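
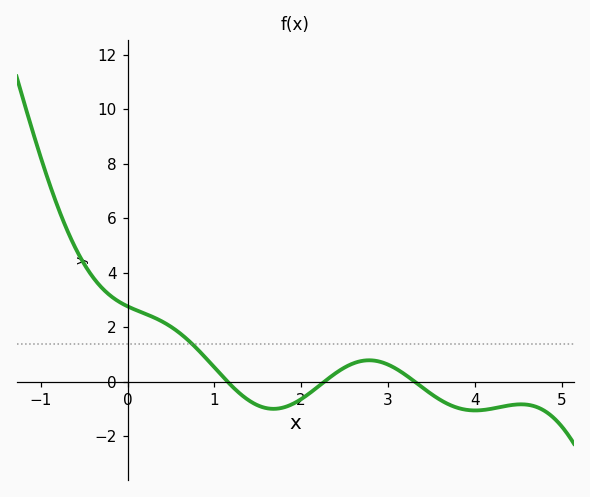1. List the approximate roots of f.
1.2, 2.3, 3.3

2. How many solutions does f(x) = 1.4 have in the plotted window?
1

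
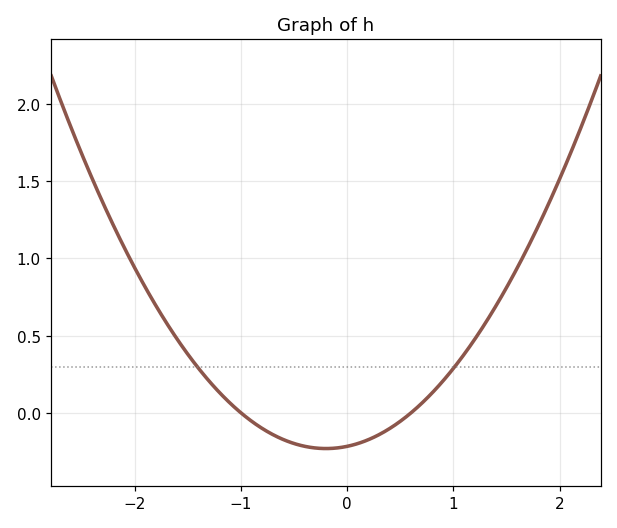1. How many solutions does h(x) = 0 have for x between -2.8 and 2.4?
2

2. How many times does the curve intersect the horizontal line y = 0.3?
2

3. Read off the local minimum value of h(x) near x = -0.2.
-0.23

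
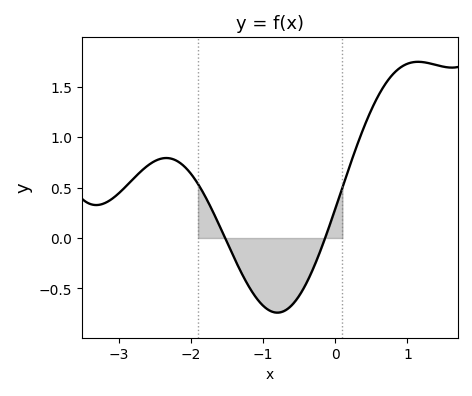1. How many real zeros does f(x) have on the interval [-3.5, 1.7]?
2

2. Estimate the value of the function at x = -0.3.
-0.294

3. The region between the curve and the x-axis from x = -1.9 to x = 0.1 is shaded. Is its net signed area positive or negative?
negative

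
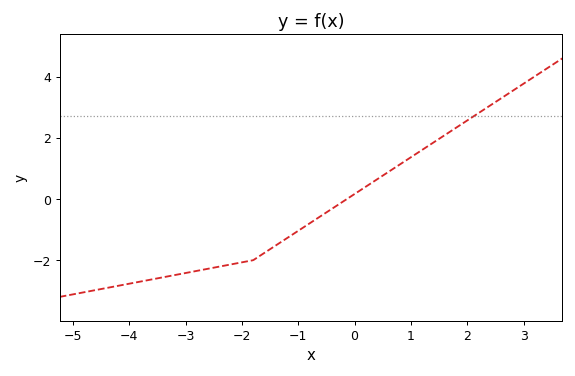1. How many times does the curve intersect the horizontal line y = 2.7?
1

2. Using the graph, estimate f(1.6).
2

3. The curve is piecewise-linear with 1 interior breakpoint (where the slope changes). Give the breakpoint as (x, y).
(-1.8, -2)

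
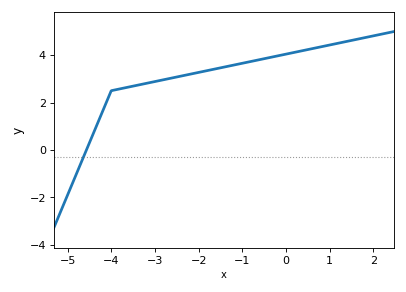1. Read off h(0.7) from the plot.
4.4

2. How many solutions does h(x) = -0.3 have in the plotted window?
1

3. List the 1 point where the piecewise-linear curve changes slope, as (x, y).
(-4, 2.5)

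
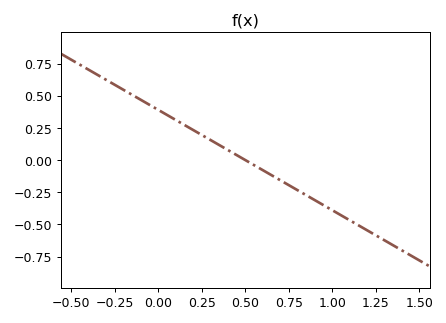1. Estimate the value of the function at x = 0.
0.39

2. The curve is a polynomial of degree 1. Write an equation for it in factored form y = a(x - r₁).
y = -0.78(x - 0.5)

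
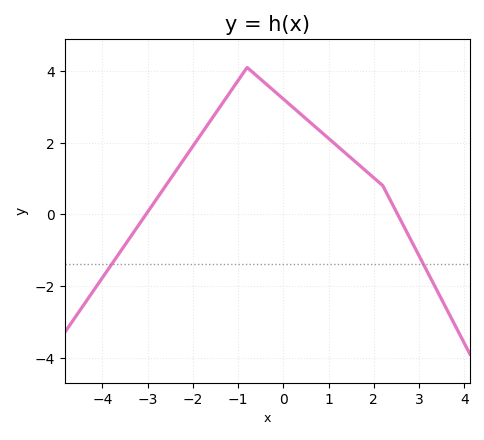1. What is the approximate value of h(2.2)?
0.8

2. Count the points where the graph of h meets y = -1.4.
2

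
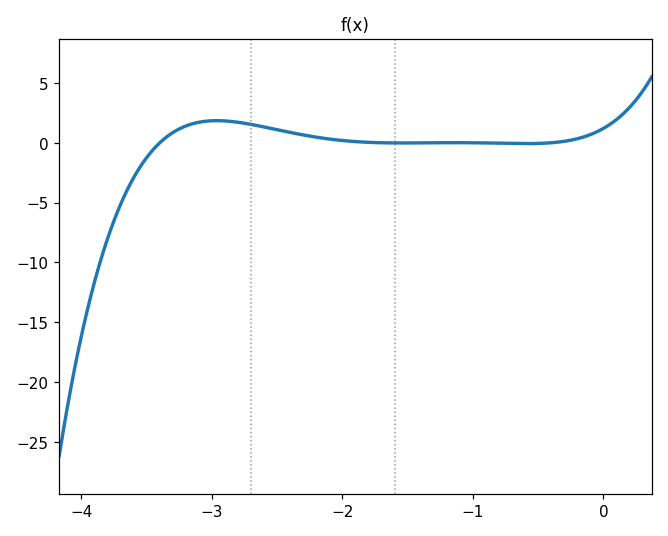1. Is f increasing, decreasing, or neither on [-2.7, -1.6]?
decreasing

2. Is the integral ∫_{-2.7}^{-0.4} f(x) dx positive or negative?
positive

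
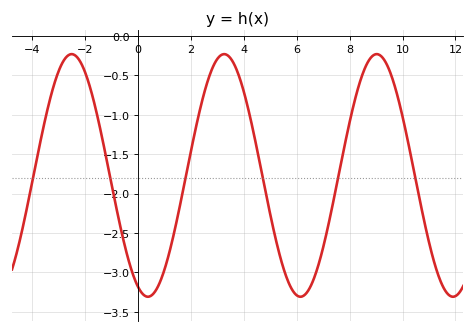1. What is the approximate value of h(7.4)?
-2.05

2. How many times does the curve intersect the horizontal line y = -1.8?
6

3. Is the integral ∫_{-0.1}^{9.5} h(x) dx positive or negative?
negative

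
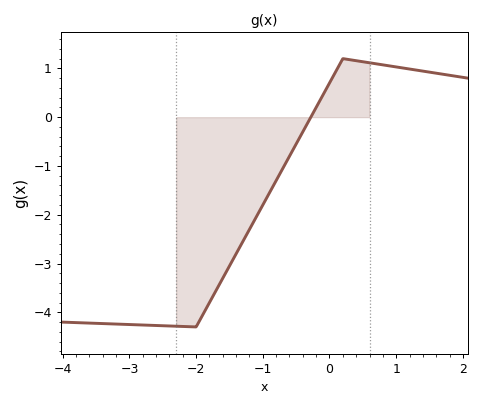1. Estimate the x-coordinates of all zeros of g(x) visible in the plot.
-0.3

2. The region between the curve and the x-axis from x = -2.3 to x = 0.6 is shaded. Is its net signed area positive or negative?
negative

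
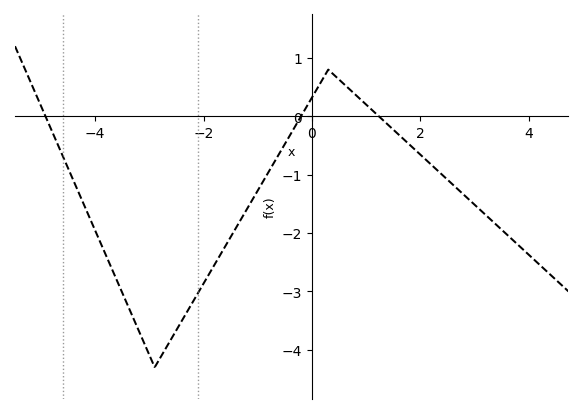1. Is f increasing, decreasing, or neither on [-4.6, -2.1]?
neither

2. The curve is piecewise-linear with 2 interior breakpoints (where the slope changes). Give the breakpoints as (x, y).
(-2.9, -4.3); (0.3, 0.8)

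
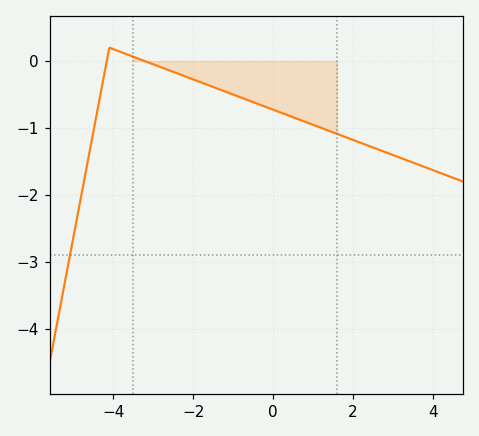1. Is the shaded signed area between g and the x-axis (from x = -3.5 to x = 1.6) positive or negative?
negative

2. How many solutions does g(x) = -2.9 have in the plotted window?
1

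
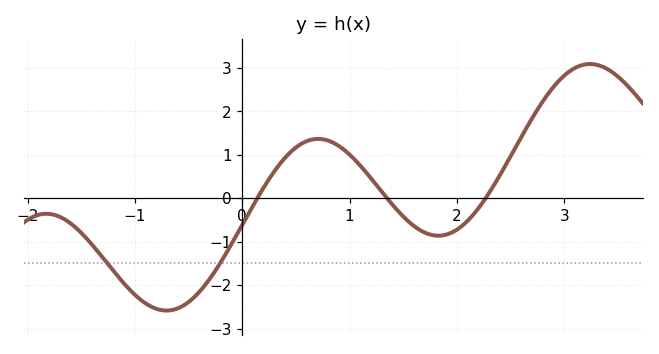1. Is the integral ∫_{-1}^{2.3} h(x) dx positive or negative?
negative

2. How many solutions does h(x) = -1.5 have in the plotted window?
2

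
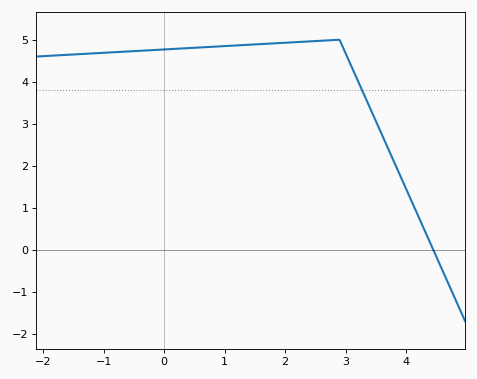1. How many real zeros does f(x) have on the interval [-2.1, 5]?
1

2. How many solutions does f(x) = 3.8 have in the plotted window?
1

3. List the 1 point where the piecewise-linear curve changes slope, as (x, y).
(2.9, 5)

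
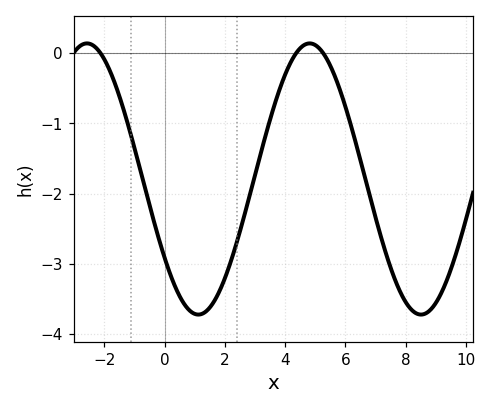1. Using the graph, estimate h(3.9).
-0.4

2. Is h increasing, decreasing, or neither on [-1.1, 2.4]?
neither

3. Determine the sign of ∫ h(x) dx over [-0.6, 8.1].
negative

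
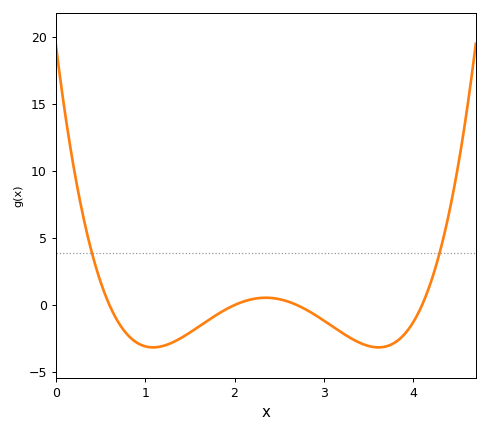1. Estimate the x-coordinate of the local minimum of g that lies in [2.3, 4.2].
3.6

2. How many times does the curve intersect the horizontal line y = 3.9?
2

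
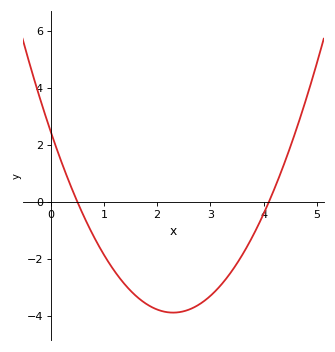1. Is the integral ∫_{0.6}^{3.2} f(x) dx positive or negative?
negative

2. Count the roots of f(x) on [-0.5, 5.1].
2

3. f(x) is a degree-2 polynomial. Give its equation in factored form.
y = 1.2(x - 0.5)(x - 4.1)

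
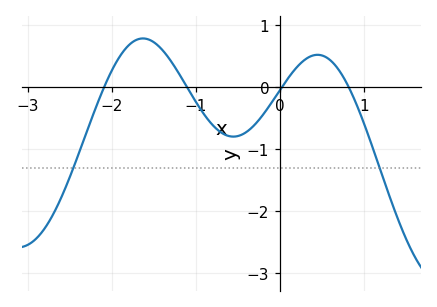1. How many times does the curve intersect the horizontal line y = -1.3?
2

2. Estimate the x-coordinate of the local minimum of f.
-0.553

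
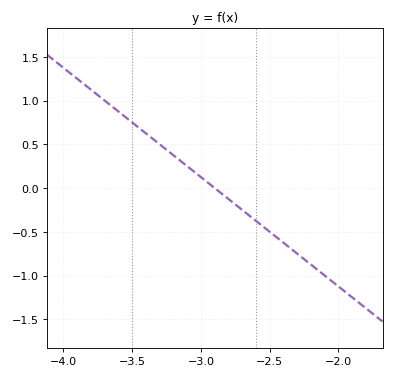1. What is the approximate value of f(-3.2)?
0.4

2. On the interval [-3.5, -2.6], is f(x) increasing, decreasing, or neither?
decreasing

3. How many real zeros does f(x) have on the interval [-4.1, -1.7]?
1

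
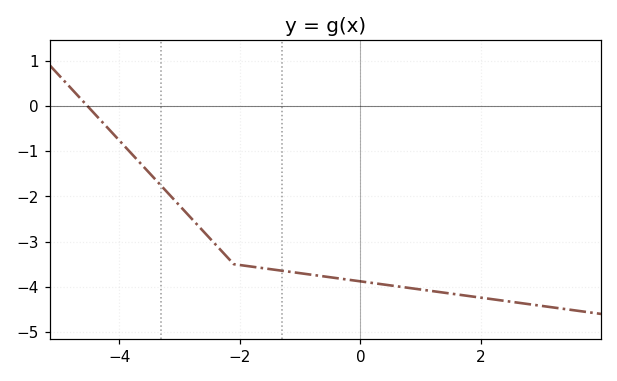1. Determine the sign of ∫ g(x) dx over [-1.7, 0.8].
negative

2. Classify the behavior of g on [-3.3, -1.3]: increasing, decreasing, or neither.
decreasing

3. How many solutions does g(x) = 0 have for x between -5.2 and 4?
1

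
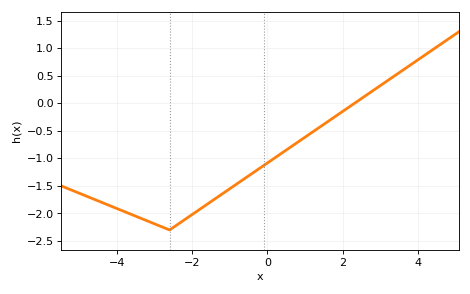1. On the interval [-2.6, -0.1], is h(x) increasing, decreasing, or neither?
increasing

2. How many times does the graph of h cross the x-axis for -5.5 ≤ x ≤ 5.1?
1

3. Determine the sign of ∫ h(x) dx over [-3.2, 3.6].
negative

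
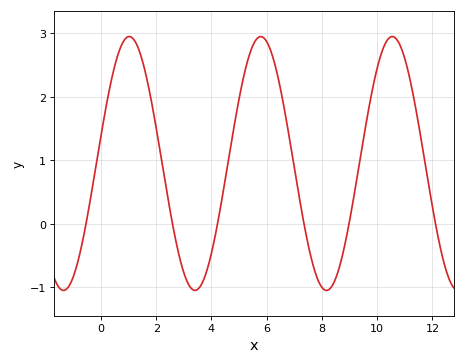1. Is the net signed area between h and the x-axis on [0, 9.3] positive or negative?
positive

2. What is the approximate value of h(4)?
-0.5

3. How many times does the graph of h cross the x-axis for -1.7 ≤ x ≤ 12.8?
6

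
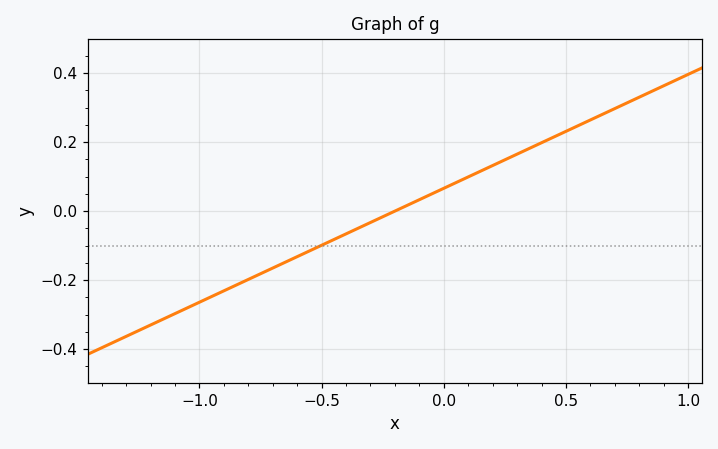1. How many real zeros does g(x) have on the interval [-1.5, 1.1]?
1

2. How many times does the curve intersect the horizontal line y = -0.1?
1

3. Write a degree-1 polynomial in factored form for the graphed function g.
y = 0.33(x + 0.2)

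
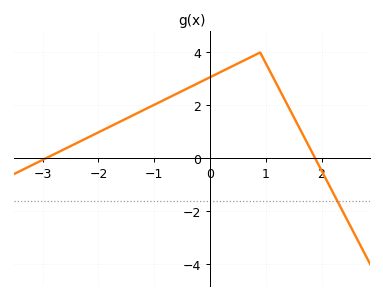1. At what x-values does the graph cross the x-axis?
-2.95, 1.89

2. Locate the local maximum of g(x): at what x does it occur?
0.9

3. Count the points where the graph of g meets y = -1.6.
1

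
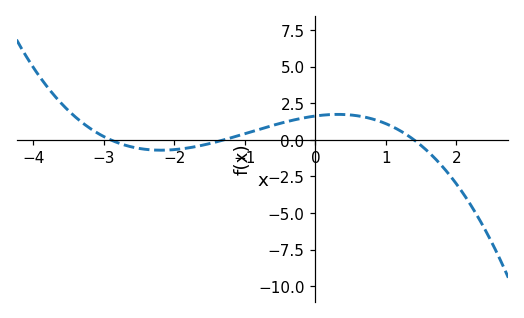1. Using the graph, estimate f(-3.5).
2.01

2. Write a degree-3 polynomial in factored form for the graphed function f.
y = -0.31(x + 2.9)(x + 1.3)(x - 1.4)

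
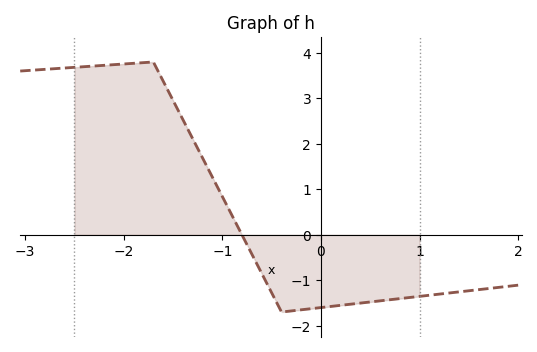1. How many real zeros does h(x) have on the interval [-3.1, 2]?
1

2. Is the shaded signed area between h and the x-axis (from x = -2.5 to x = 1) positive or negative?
positive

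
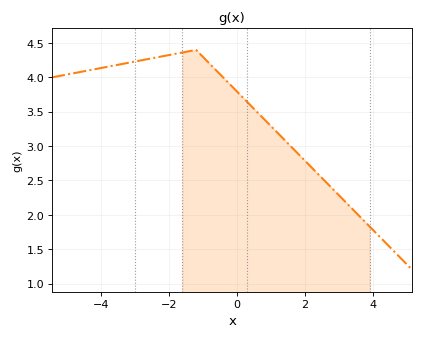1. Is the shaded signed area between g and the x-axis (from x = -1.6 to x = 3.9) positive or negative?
positive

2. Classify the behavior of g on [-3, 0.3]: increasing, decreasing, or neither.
neither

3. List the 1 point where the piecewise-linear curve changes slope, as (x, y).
(-1.2, 4.4)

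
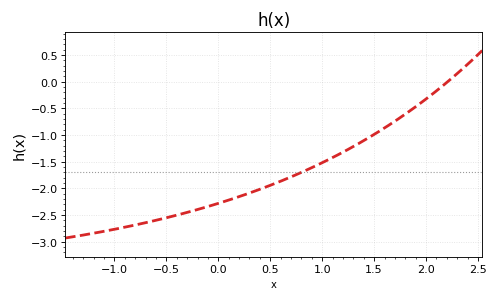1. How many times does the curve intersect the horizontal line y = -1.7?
1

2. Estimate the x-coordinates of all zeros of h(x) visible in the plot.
2.2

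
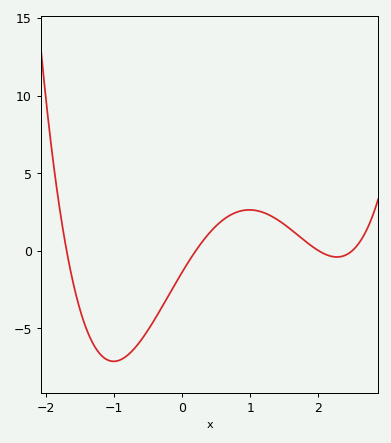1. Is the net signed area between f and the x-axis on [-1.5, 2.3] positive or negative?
negative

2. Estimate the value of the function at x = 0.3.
0.606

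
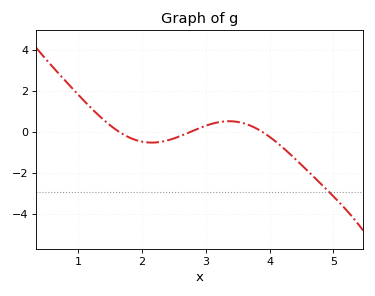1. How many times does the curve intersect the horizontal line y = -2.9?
1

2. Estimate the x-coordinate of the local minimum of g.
2.1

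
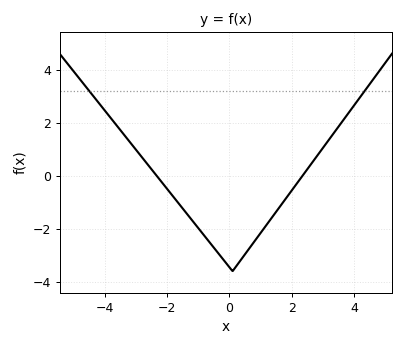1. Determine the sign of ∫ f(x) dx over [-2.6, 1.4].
negative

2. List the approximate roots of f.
-2.34, 2.35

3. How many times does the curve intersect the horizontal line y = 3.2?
2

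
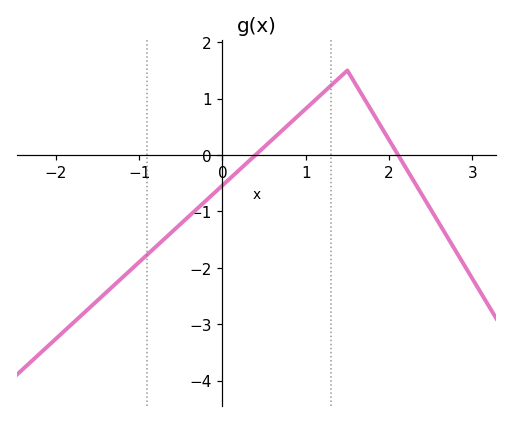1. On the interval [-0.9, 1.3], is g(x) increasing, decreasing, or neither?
increasing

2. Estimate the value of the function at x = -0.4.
-1.1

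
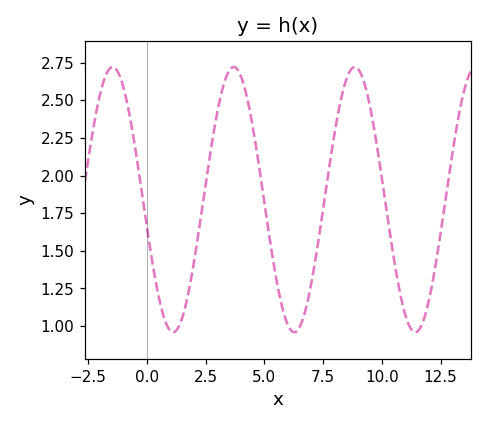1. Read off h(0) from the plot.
1.65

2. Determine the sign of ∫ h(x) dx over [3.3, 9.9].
positive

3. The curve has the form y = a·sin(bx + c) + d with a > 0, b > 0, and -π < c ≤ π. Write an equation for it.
y = 0.88sin(1.2x - 2.9) + 1.84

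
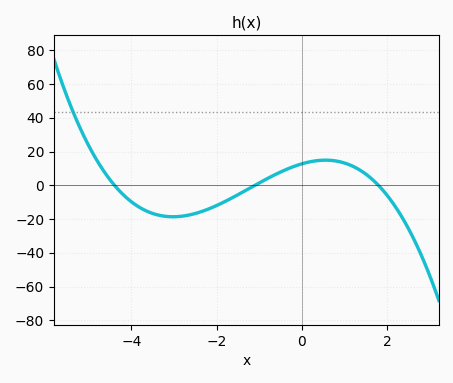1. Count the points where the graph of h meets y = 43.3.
1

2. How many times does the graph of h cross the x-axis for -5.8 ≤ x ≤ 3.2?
3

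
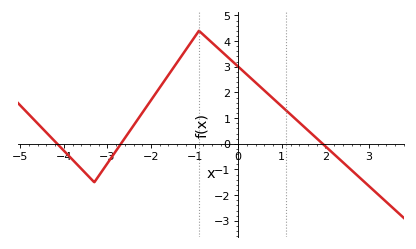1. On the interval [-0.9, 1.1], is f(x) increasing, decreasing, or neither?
decreasing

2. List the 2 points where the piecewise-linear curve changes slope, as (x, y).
(-3.3, -1.5); (-0.9, 4.4)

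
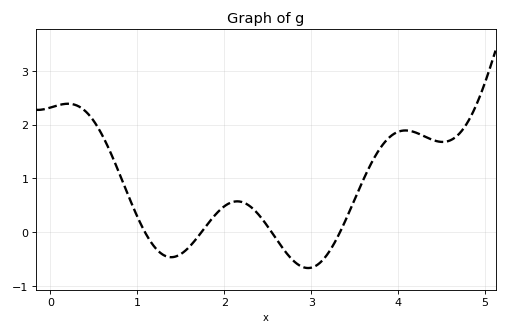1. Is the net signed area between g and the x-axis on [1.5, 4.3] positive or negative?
positive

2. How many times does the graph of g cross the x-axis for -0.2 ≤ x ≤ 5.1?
4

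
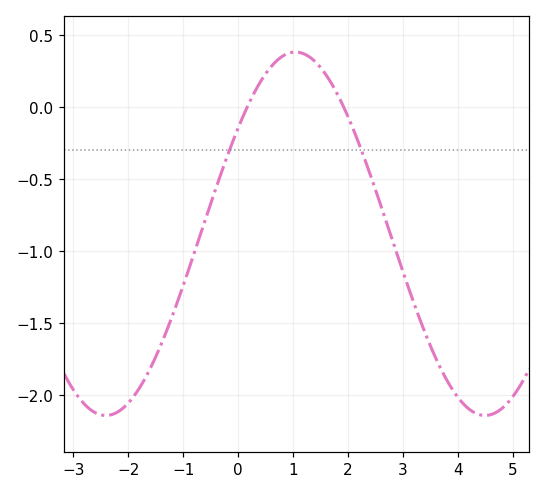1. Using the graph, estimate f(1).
0.4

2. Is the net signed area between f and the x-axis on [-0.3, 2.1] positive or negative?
positive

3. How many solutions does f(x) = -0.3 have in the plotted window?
2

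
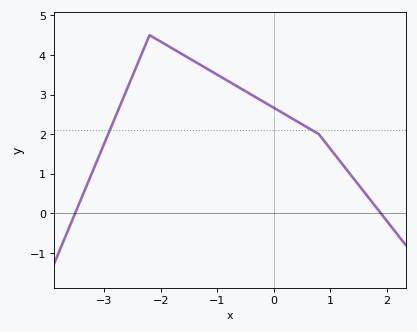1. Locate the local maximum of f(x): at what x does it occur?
-2.2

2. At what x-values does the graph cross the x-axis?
-3.52, 1.9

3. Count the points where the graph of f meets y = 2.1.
2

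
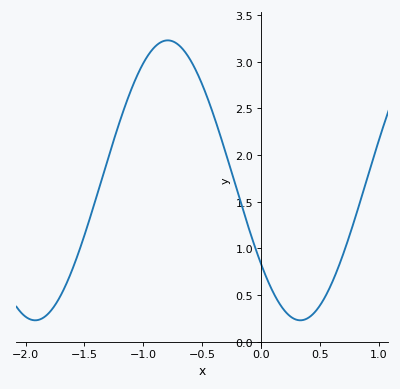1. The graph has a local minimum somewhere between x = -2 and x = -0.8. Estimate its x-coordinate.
-1.92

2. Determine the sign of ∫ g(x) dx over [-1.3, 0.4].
positive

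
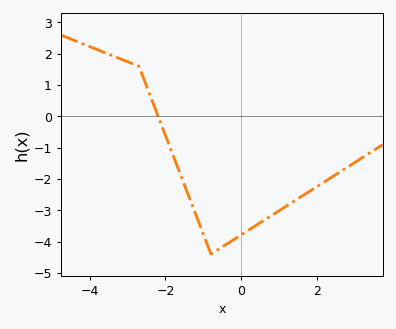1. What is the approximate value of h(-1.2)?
-3.1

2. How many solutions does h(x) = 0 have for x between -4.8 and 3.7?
1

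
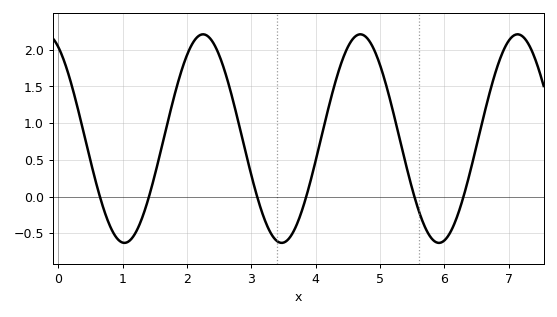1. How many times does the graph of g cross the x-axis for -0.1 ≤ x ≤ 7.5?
6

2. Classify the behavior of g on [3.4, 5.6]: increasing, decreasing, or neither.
neither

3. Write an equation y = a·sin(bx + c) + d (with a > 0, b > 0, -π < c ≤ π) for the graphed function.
y = 1.42sin(2.57x + 2.07) + 0.79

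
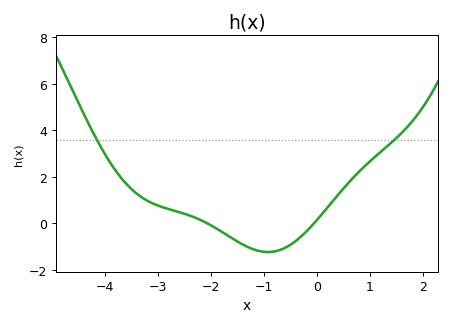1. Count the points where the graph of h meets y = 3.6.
2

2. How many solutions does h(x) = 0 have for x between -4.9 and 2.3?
2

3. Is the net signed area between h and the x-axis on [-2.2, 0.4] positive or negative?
negative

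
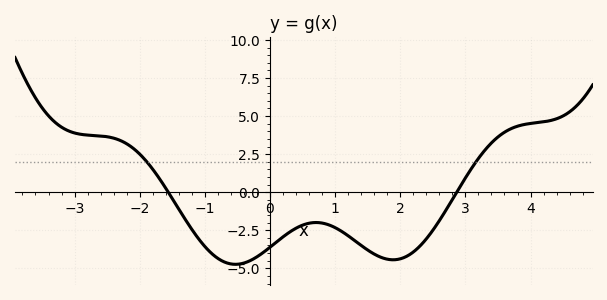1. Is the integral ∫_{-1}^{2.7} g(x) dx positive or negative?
negative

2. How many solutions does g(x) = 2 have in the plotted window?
2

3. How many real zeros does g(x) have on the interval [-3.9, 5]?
2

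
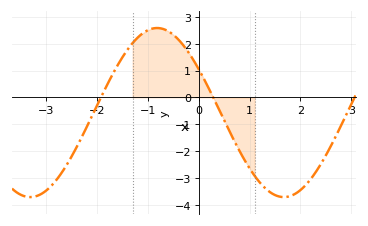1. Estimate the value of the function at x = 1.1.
-2.9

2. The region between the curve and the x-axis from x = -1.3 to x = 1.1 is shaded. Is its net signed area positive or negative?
positive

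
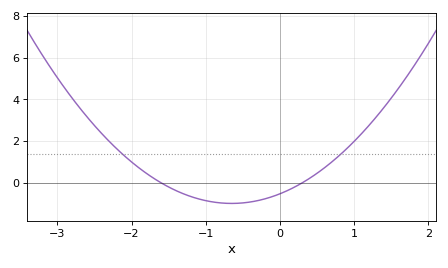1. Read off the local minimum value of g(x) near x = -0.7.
-0.984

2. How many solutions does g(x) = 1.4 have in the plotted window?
2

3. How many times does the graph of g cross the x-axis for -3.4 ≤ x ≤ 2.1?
2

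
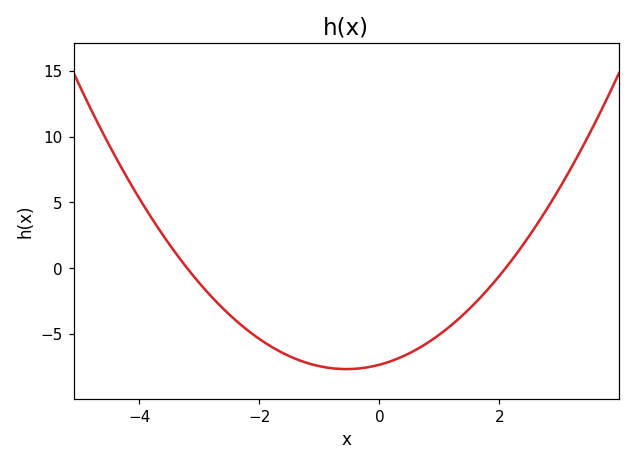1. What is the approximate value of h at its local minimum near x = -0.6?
-7.65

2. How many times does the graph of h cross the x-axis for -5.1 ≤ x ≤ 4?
2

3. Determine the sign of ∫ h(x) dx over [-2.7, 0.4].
negative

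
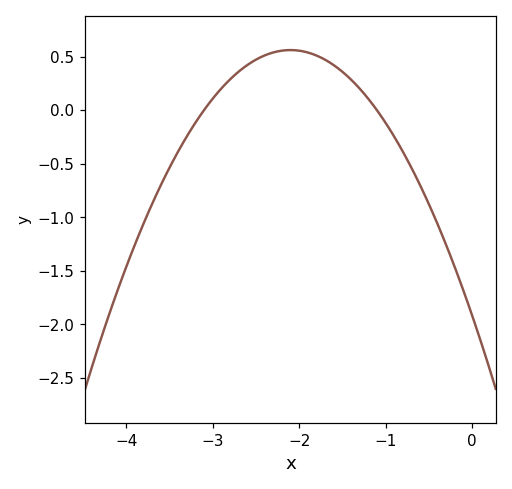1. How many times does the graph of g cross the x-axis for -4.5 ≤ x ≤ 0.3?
2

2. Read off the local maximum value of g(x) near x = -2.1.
0.55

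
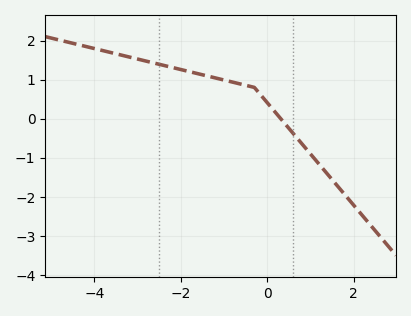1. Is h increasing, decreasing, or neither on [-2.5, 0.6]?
decreasing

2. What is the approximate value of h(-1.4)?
1.1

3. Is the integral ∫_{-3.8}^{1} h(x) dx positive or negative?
positive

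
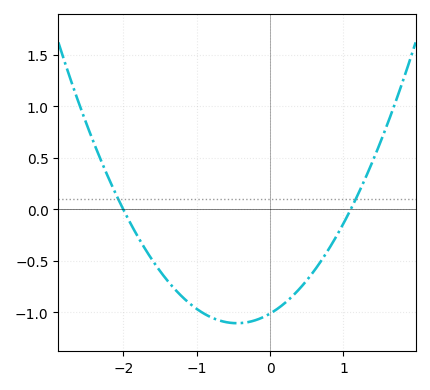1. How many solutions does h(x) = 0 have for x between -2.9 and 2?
2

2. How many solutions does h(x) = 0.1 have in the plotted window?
2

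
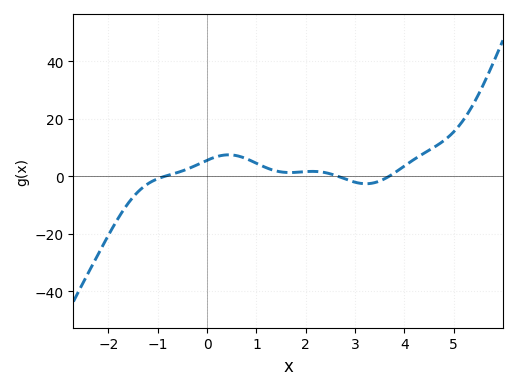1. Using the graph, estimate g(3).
-2.07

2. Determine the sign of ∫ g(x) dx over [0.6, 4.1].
positive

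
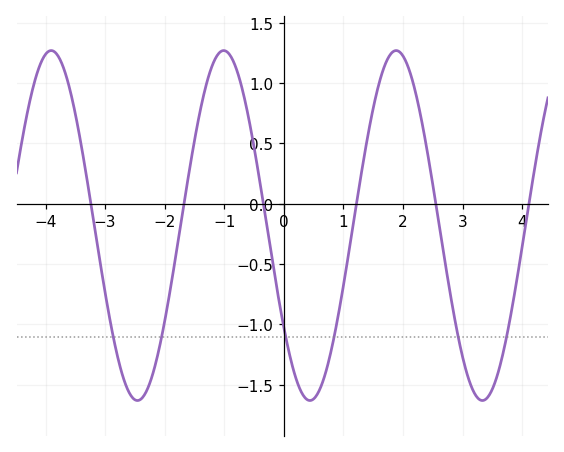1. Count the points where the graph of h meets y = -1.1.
6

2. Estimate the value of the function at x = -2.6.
-1.55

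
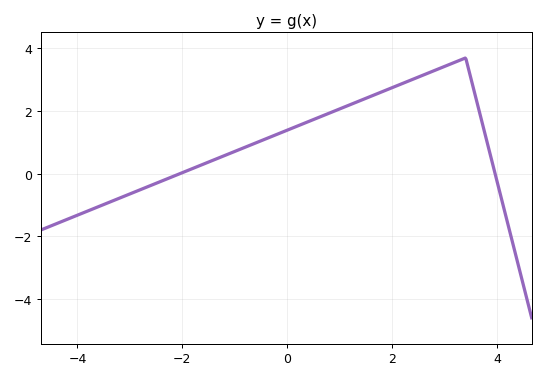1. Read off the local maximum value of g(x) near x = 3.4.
3.7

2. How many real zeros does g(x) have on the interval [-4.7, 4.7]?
2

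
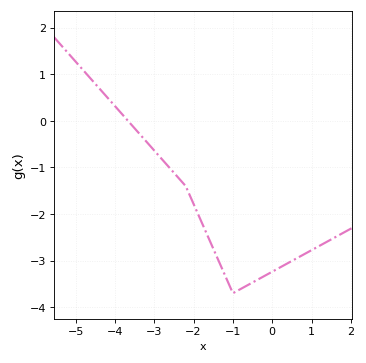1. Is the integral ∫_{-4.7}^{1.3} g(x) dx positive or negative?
negative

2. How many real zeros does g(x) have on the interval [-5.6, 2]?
1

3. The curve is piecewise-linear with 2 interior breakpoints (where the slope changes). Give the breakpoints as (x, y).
(-2.2, -1.4); (-1, -3.7)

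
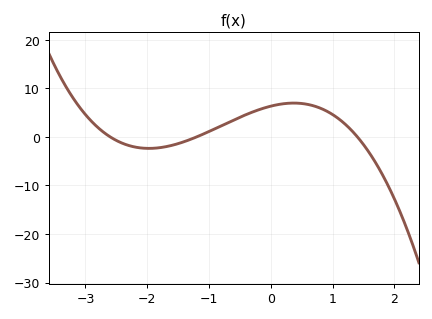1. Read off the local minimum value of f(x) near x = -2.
-2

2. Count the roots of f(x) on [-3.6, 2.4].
3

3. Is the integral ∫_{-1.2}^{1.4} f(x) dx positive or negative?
positive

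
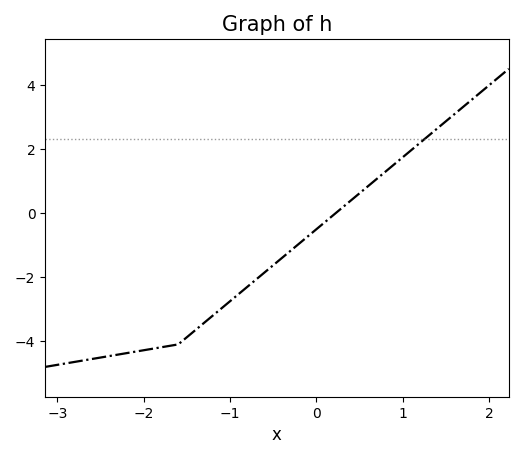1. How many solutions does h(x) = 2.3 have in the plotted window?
1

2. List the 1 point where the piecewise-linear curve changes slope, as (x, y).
(-1.6, -4.1)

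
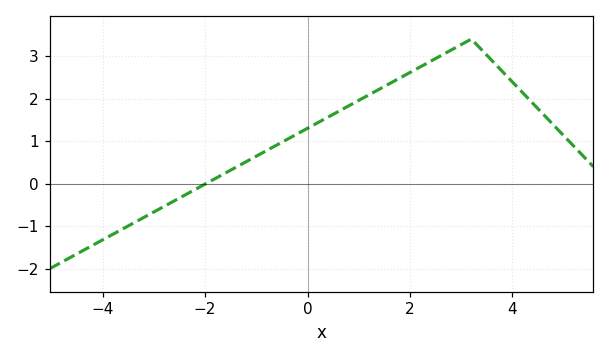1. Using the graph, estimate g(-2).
0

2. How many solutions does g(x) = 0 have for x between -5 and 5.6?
1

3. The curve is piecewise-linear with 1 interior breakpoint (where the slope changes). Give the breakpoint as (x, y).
(3.2, 3.4)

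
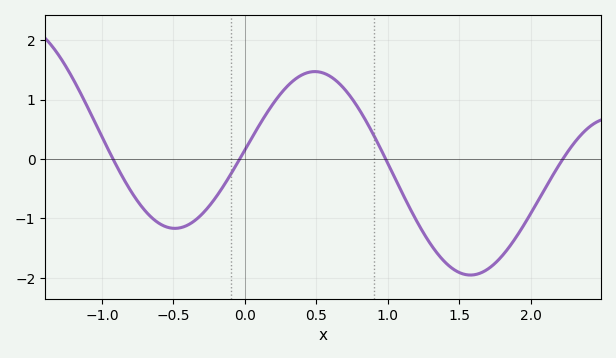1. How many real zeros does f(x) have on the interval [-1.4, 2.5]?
4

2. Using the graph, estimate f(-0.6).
-1.08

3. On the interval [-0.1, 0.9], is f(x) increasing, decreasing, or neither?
neither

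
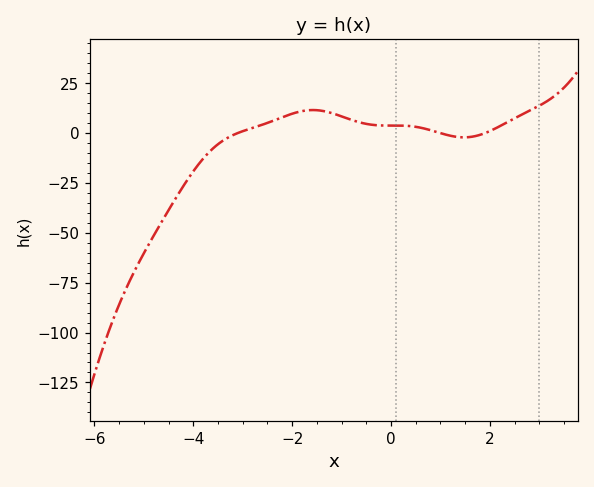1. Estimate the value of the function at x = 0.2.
4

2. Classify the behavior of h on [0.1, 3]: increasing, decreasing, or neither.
neither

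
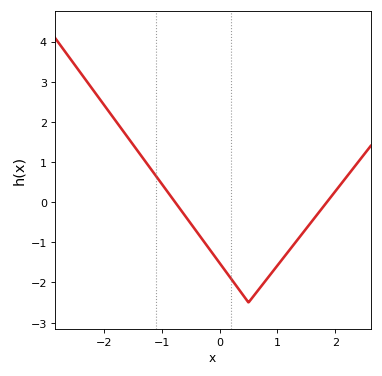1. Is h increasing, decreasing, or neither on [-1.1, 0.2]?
decreasing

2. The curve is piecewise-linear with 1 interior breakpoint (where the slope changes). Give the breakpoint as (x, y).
(0.5, -2.5)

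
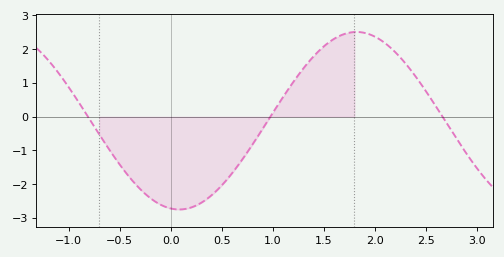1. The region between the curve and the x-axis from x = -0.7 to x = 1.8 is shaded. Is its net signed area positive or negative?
negative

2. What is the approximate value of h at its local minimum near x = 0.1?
-2.7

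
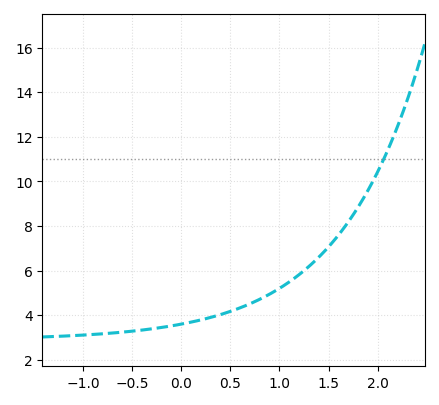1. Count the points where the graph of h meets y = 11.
1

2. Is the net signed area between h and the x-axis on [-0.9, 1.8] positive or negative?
positive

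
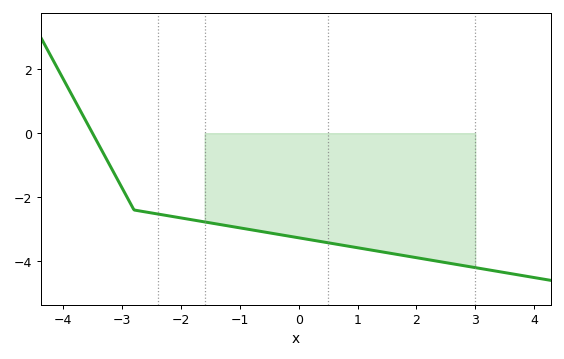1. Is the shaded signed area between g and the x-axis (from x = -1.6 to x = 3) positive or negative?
negative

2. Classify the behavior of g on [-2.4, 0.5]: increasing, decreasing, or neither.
decreasing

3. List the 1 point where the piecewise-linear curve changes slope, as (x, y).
(-2.8, -2.4)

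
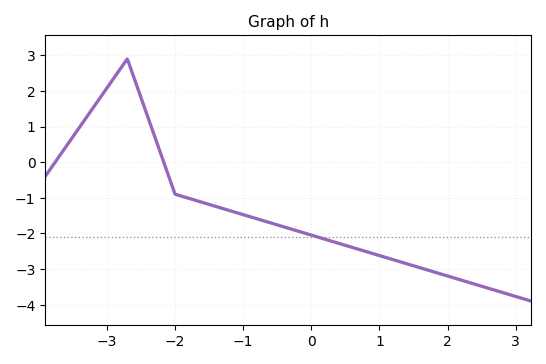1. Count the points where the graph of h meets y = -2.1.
1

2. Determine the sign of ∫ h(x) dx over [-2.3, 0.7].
negative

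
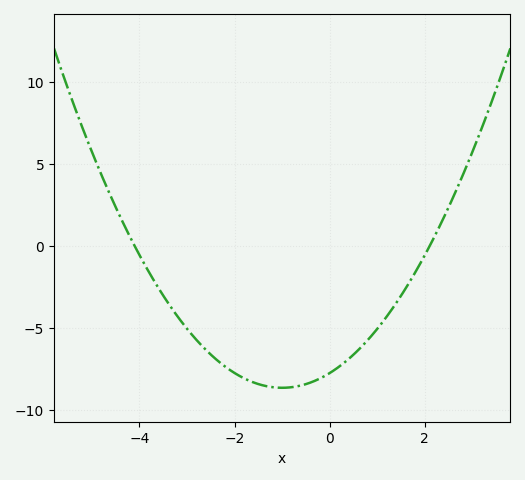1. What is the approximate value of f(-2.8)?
-5.5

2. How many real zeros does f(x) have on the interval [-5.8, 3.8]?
2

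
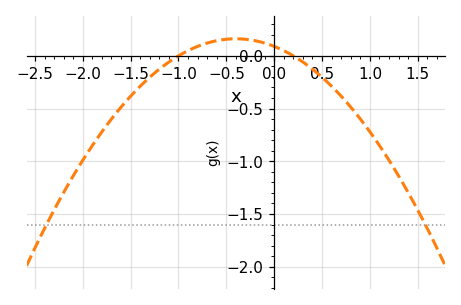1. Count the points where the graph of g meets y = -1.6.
2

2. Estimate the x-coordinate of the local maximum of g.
-0.4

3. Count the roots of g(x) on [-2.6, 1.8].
2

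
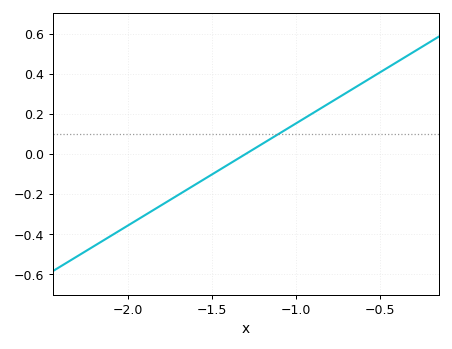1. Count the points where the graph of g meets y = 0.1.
1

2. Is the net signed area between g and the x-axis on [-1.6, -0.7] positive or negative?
positive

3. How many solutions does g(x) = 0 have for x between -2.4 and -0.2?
1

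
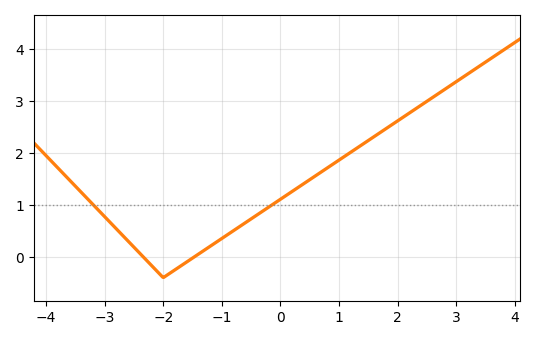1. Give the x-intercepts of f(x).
-2.34, -1.47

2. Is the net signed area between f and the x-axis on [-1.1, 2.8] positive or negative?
positive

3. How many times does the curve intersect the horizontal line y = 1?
2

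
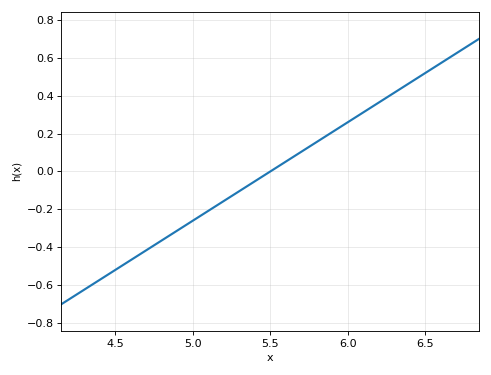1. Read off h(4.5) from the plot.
-0.52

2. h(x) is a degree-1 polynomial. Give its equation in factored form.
y = 0.52(x - 5.5)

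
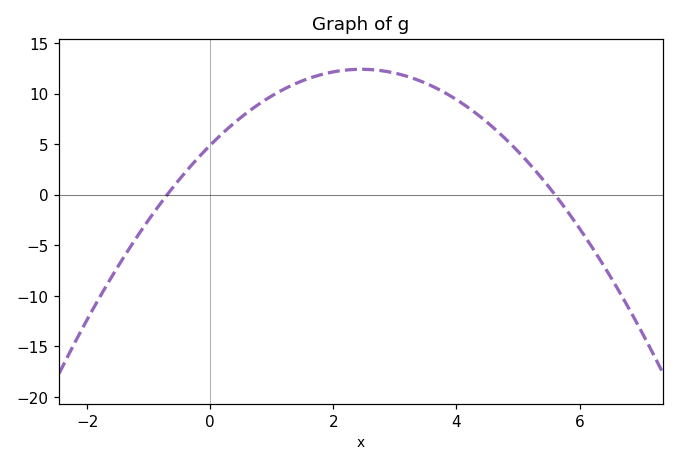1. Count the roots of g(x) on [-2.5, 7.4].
2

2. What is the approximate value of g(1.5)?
11.5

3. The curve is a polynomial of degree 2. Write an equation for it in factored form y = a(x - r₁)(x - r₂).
y = -1.25(x + 0.7)(x - 5.6)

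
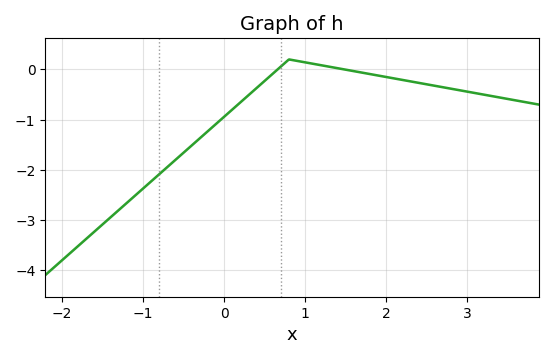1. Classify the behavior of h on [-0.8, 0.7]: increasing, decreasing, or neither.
increasing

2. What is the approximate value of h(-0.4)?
-1.52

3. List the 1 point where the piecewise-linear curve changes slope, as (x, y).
(0.8, 0.2)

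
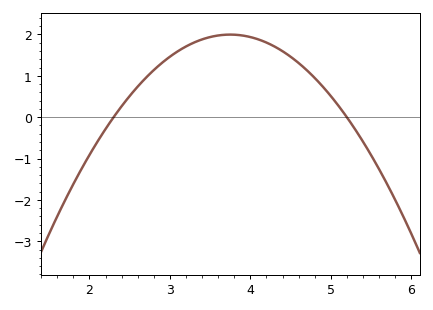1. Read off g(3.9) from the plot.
2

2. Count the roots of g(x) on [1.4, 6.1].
2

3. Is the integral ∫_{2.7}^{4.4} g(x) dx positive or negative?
positive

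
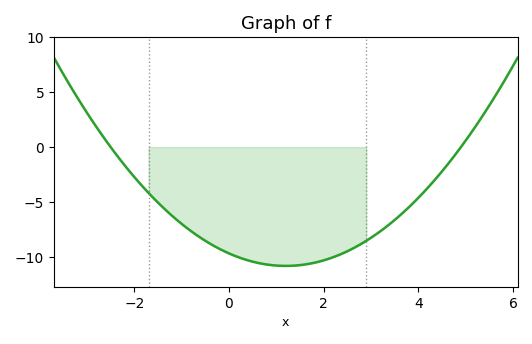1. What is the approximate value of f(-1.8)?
-3.71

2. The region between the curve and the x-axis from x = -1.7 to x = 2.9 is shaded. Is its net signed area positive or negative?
negative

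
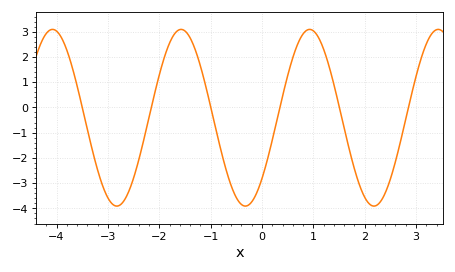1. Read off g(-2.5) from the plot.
-2.8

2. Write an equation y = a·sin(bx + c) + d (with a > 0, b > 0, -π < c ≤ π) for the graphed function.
y = 3.5sin(2.51x - 0.76) - 0.41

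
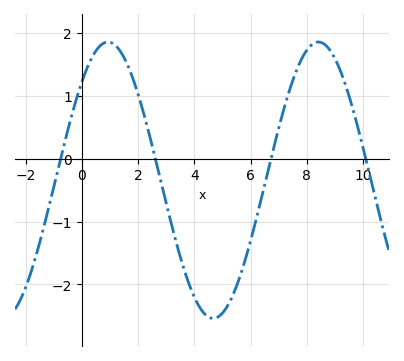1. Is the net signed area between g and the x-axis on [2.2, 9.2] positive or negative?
negative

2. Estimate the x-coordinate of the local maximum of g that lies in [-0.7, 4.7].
1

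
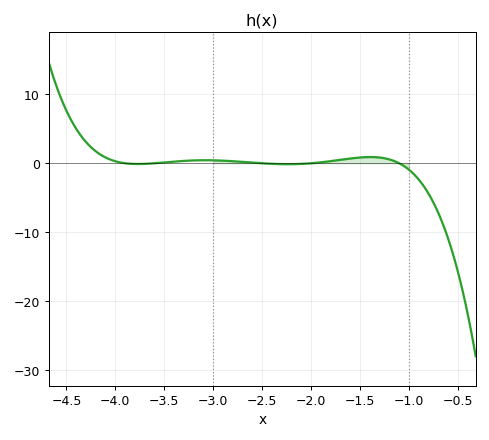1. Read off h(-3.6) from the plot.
0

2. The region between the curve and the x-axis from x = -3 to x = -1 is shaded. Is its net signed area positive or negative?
positive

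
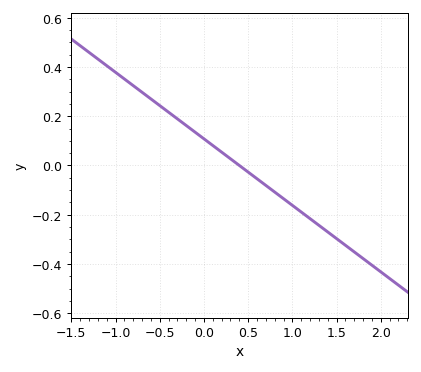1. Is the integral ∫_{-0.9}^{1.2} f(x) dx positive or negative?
positive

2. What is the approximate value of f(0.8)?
-0.108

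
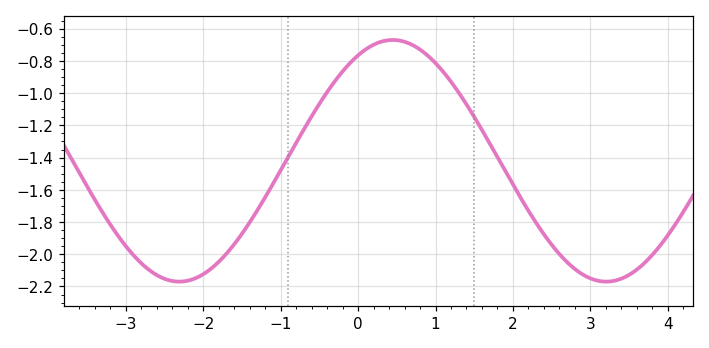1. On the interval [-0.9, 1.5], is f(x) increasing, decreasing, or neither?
neither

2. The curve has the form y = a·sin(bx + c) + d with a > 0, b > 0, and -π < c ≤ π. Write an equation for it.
y = 0.75sin(1.1x + 1.1) - 1.42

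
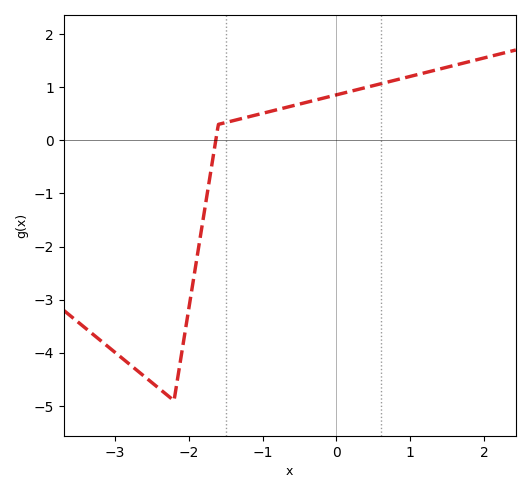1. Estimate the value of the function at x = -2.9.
-4.1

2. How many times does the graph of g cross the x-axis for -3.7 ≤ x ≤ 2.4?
1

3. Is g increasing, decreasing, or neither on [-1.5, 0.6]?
increasing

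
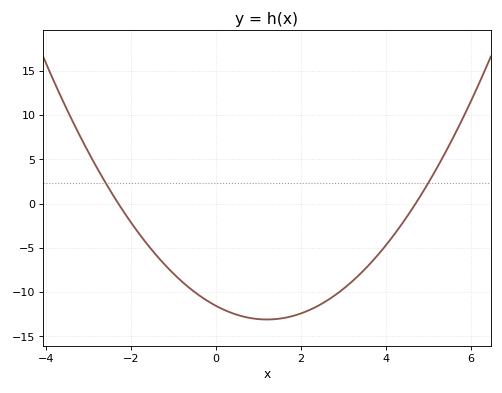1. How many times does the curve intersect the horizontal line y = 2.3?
2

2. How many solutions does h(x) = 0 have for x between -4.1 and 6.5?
2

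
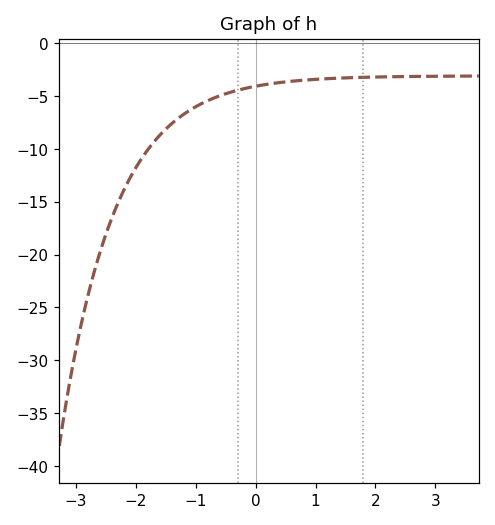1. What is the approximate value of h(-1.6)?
-8.69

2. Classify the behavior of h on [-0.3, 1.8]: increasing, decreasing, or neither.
increasing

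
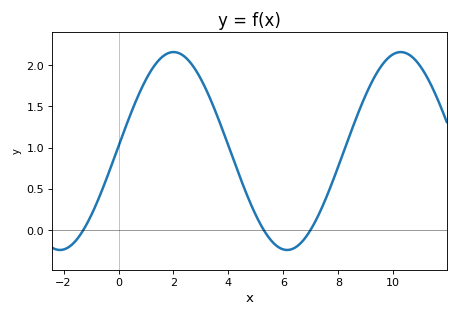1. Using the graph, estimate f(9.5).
1.95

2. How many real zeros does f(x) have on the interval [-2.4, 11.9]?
3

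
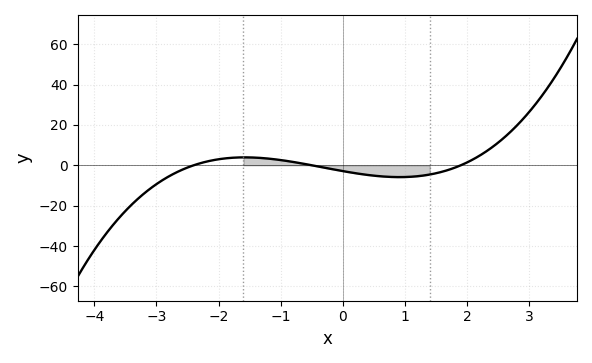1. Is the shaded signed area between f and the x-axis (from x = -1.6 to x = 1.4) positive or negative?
negative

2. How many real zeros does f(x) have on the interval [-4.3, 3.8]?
3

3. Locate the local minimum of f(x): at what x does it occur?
0.912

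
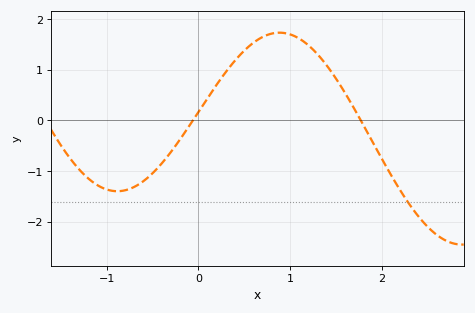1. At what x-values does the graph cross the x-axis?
-0.1, 1.8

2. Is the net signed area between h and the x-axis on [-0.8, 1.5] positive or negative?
positive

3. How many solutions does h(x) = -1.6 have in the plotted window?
1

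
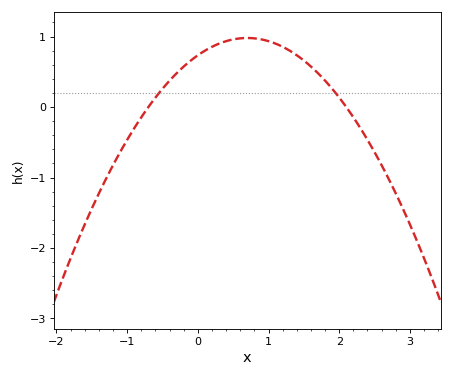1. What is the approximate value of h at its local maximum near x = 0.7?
0.98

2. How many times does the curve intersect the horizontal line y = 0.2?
2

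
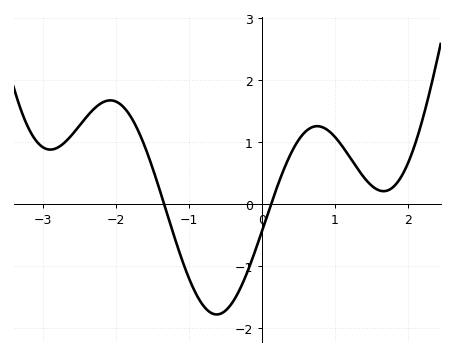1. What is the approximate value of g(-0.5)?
-1.7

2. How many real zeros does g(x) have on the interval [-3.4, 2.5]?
2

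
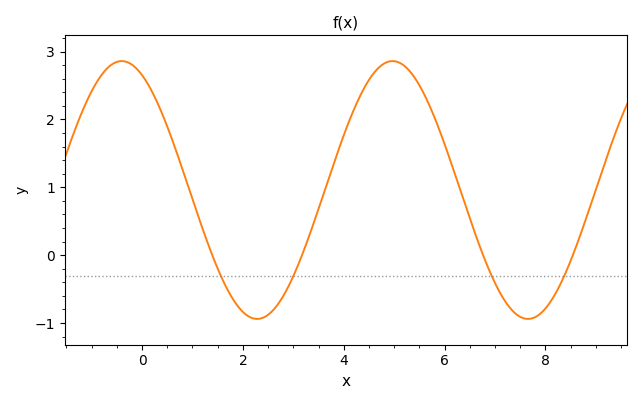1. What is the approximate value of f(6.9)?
-0.249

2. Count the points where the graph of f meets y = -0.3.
4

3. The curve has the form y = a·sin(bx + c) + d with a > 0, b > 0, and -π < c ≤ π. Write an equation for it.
y = 1.9sin(1.17x + 2.04) + 0.96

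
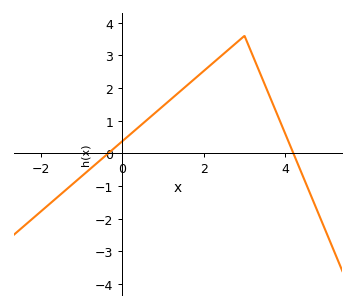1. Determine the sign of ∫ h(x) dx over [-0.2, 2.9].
positive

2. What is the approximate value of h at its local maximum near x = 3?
3.6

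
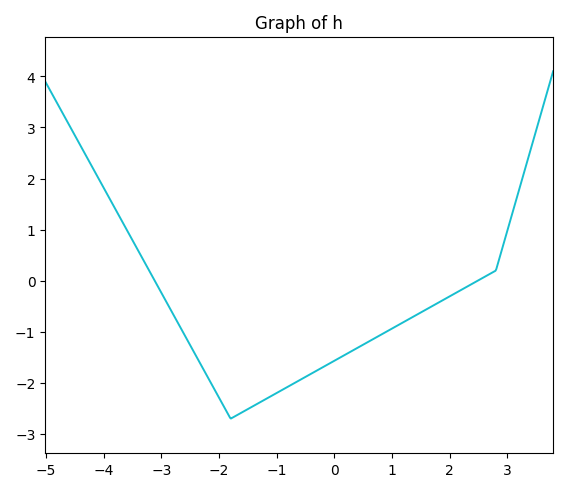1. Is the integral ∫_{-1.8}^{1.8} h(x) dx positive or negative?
negative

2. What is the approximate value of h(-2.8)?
-0.646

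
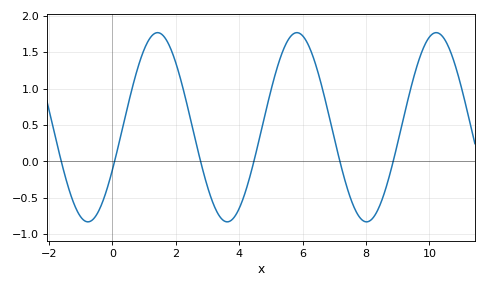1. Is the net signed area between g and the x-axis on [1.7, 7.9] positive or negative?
positive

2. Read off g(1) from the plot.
1.55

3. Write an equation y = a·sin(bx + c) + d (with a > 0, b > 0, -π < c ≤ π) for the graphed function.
y = 1.3sin(1.4x - 0.47) + 0.47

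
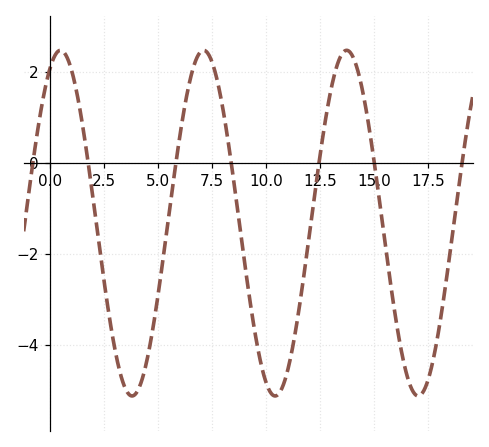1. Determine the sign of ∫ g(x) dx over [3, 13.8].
negative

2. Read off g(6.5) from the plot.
1.83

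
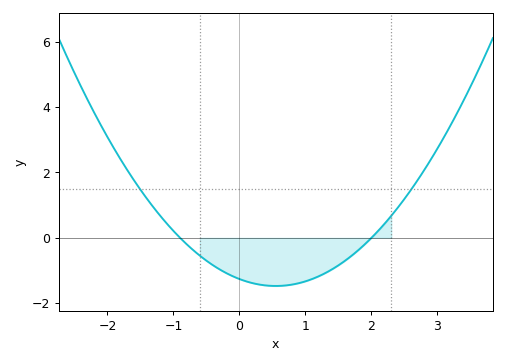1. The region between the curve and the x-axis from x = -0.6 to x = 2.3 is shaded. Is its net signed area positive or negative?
negative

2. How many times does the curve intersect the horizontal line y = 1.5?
2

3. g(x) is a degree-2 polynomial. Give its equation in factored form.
y = 0.7(x + 0.9)(x - 2)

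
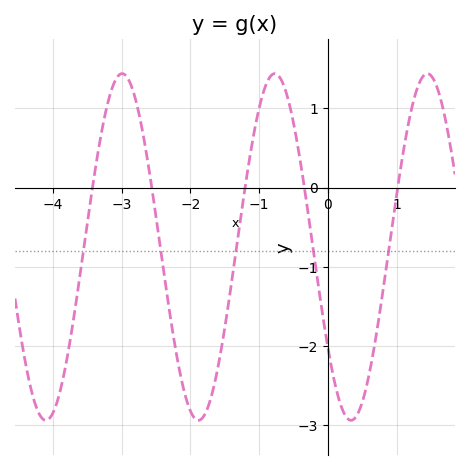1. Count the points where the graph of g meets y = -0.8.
5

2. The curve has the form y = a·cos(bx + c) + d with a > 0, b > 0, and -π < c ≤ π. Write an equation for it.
y = 2.19cos(2.8x + 2.2) - 0.75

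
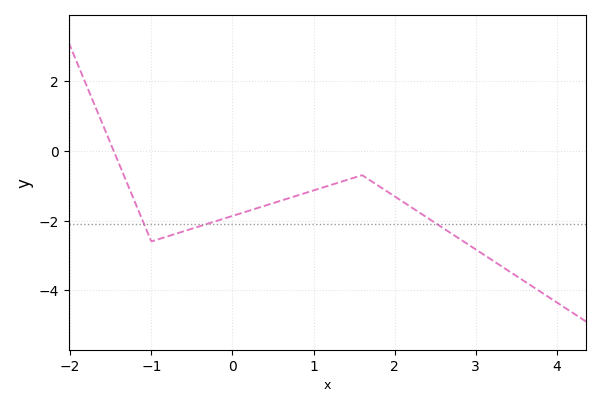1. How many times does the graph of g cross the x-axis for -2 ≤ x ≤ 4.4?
1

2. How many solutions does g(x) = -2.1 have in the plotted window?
3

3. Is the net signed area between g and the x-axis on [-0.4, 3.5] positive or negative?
negative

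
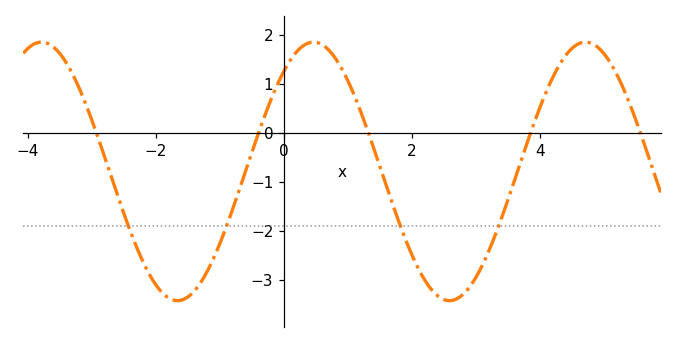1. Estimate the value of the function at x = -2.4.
-2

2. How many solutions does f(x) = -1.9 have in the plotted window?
4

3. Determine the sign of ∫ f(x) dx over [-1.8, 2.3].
negative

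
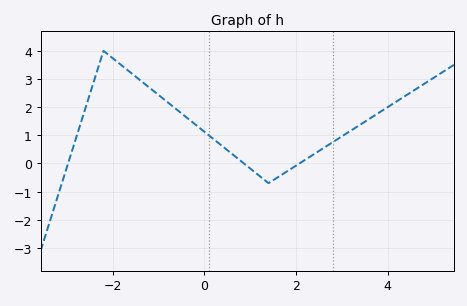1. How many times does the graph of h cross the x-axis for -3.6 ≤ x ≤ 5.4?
3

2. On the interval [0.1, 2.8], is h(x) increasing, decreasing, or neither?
neither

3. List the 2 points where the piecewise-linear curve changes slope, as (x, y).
(-2.2, 4); (1.4, -0.7)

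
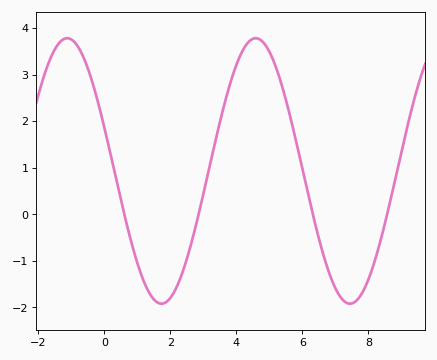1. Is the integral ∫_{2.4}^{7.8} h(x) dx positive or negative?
positive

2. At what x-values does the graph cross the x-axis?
0.6, 2.8, 6.4, 8.6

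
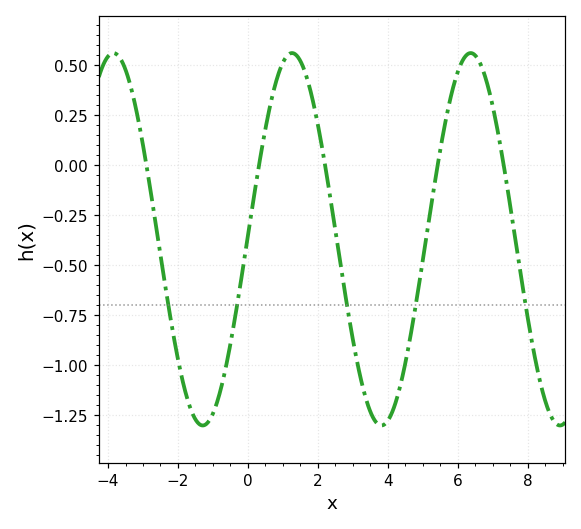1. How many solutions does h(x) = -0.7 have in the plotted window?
5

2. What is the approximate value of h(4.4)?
-1.07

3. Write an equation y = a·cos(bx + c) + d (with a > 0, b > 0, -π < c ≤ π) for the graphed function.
y = 0.93cos(1.23x - 1.55) - 0.37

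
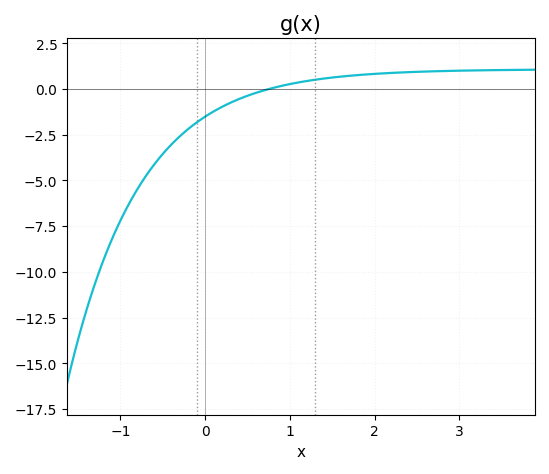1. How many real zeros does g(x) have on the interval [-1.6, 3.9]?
1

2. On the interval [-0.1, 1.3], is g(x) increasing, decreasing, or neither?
increasing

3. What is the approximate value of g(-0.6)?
-4.12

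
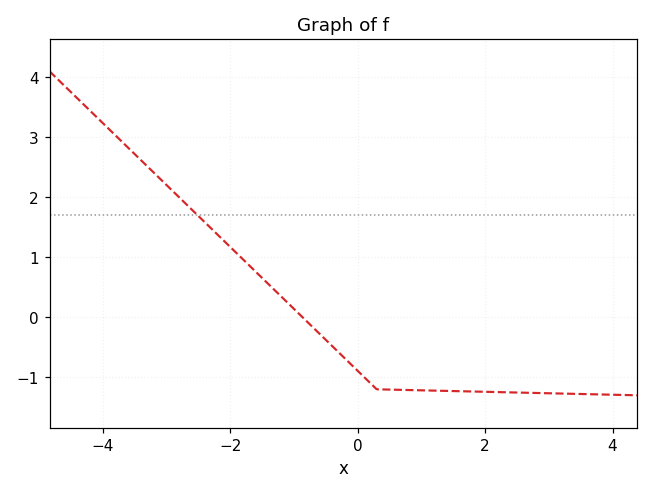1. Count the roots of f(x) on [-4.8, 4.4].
1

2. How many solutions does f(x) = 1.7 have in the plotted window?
1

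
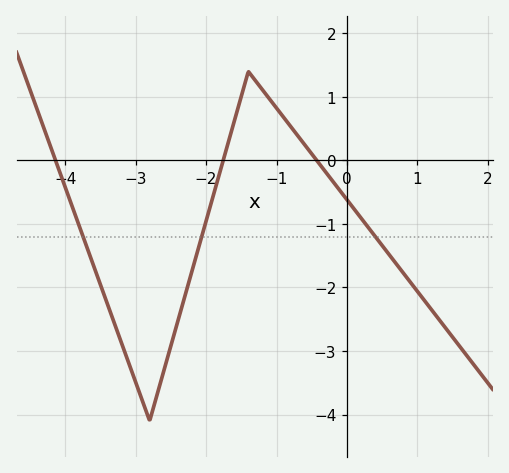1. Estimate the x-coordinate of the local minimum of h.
-2.8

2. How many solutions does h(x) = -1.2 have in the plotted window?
3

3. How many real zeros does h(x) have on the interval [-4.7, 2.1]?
3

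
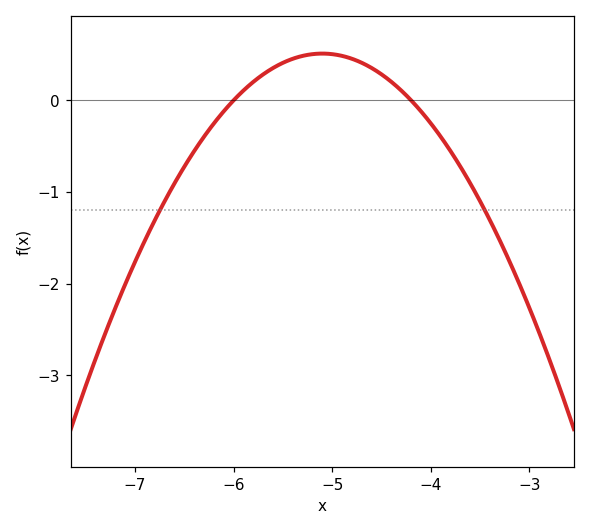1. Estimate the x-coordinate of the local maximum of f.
-5.1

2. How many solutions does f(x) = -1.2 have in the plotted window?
2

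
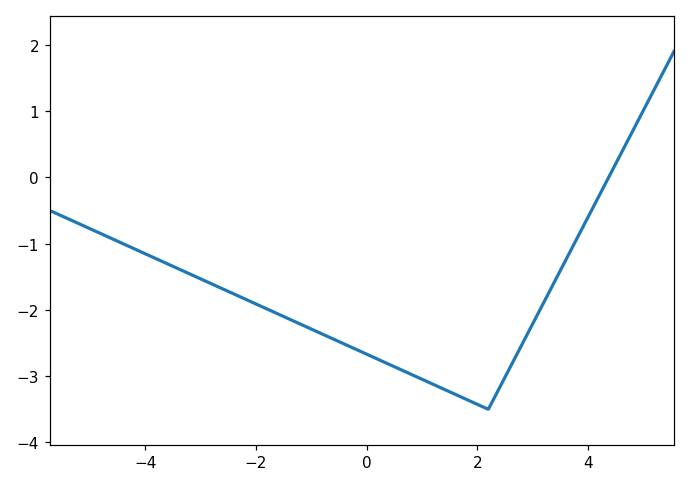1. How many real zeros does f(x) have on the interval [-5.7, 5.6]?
1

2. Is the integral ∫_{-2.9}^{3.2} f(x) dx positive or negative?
negative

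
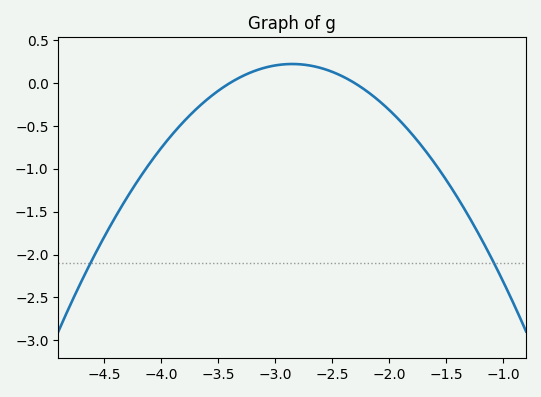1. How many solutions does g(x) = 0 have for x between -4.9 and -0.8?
2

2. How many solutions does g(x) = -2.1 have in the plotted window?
2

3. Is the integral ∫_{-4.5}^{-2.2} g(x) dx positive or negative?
negative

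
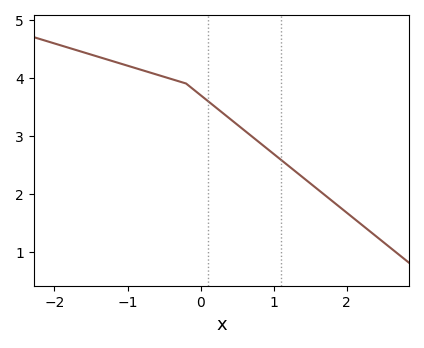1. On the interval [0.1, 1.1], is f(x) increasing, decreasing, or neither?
decreasing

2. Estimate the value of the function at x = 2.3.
1.36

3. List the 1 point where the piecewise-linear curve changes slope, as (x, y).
(-0.2, 3.9)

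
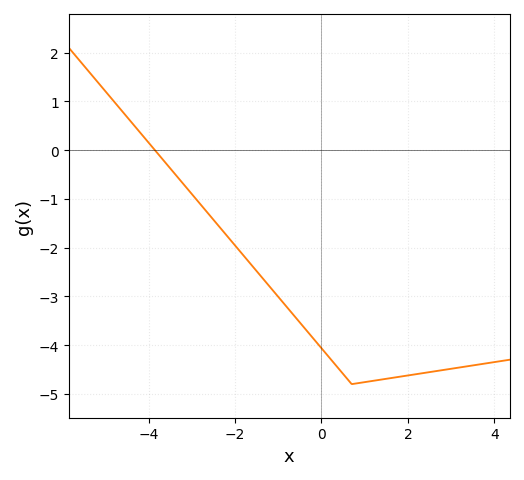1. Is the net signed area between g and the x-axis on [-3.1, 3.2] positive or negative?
negative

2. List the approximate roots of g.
-3.8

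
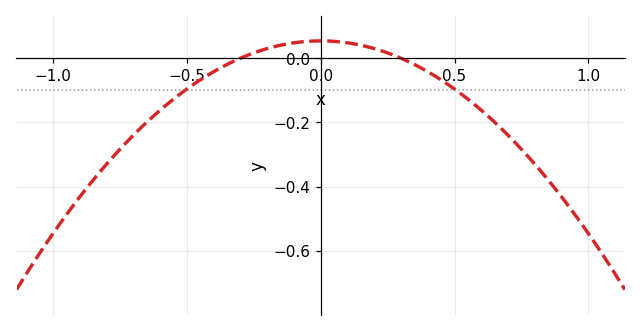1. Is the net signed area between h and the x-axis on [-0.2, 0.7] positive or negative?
negative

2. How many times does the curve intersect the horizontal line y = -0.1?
2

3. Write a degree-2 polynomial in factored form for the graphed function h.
y = -0.6(x + 0.3)(x - 0.3)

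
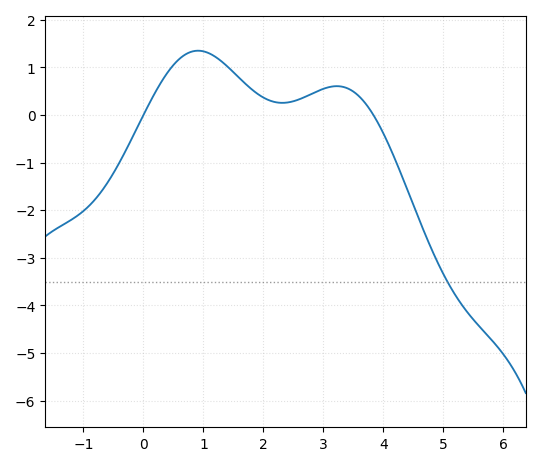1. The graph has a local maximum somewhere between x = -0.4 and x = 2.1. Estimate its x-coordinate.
0.91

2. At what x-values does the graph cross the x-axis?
0, 3.83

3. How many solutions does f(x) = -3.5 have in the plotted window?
1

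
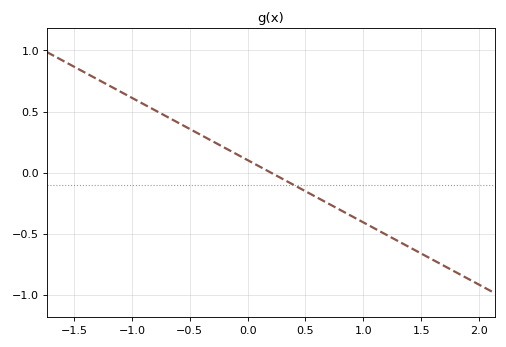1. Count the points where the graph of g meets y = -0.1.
1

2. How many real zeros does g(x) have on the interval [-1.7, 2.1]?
1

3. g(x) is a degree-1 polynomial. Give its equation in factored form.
y = -0.51(x - 0.2)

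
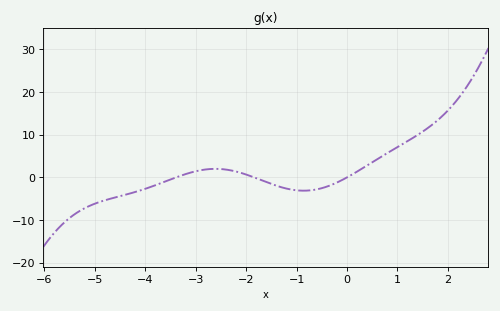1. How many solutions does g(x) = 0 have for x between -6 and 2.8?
3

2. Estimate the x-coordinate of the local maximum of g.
-2.6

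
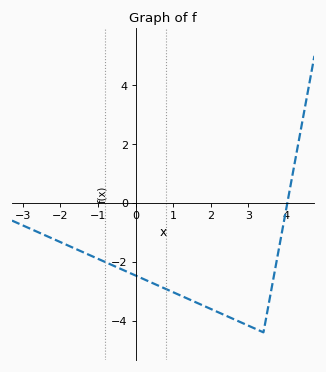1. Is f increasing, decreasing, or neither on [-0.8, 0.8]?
decreasing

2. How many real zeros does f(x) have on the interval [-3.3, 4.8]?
1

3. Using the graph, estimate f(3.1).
-4.2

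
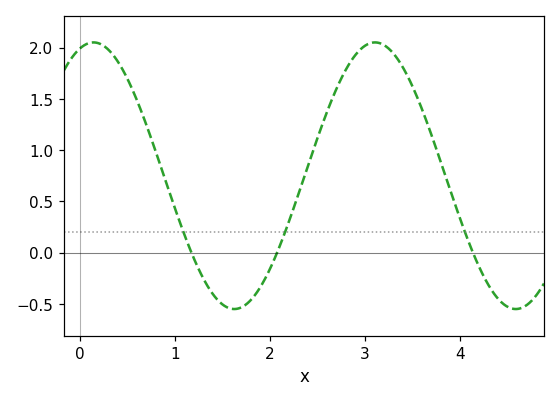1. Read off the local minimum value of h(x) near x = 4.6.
-0.55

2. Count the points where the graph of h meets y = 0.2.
3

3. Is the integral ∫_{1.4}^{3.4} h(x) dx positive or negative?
positive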